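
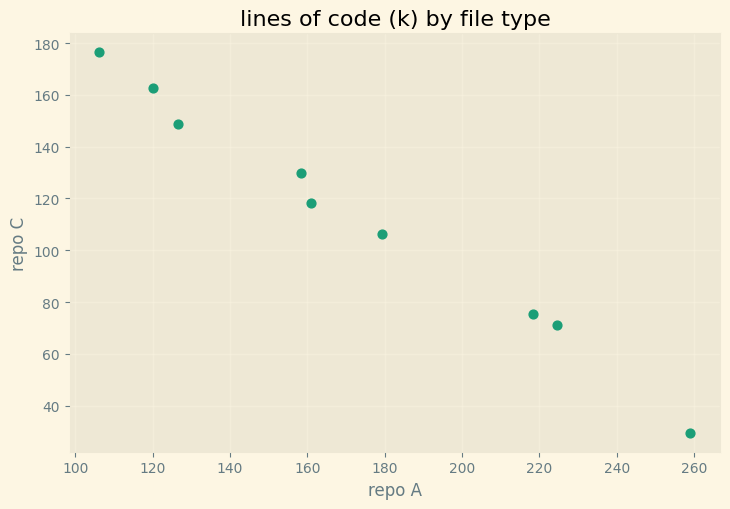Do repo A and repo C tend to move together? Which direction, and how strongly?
Points are negatively correlated; strong (|r| ≈ 1.0).

negative, strong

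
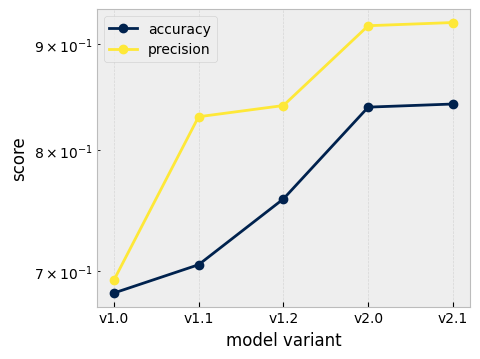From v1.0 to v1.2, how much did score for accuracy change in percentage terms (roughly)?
≈ +11.8%

v1.0 ≈ 0.68, v1.2 ≈ 0.76; (0.76 − 0.68) / 0.68 ≈ +11.8%.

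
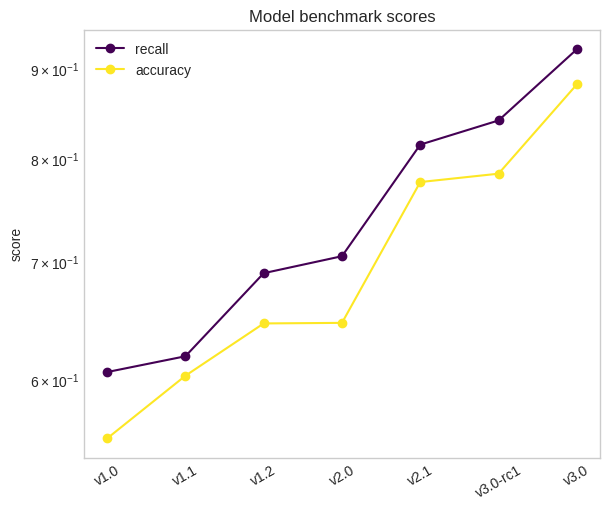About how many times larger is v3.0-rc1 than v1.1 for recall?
v3.0-rc1 ≈ 0.85, v1.1 ≈ 0.60; 0.85/0.60 ≈ 1.42.

≈ 1.42×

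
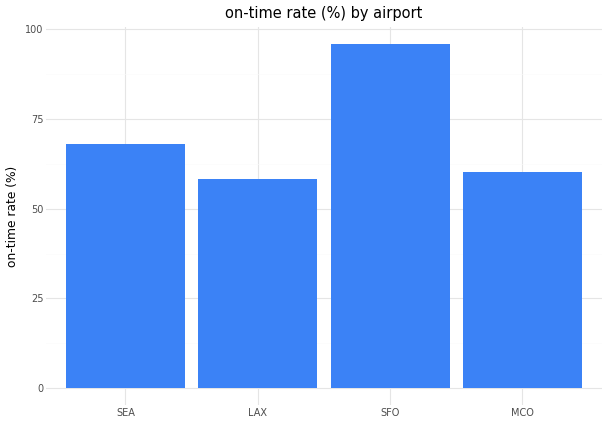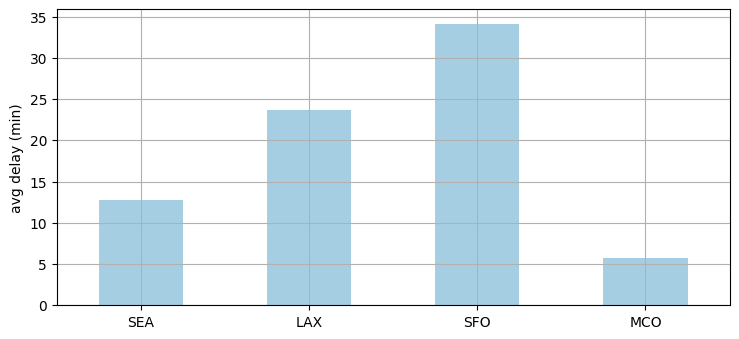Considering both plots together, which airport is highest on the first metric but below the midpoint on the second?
SEA

Chart 2 median avg delay (min) ≈ 20; below-median airports: SEA, MCO. Among those, SEA has the highest on-time rate (%) (≈ 70).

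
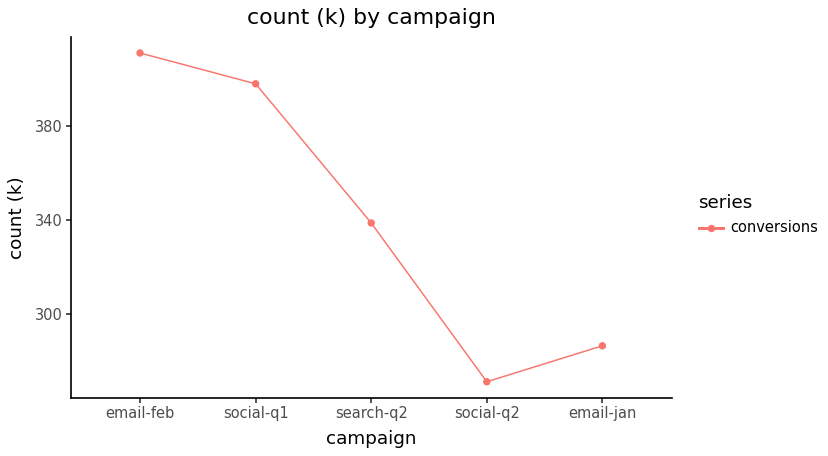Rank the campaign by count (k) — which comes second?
Top 3: email-feb ≈ 420, social-q1 ≈ 400, search-q2 ≈ 340.

social-q1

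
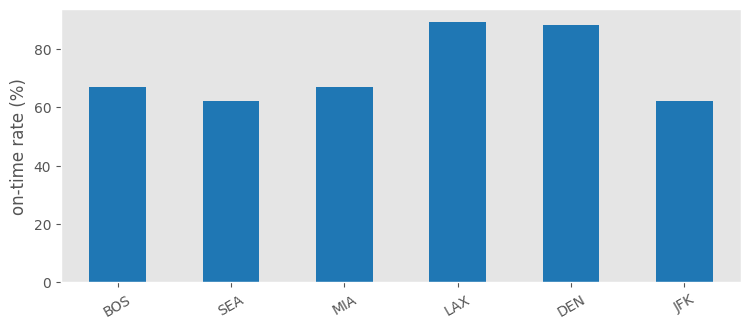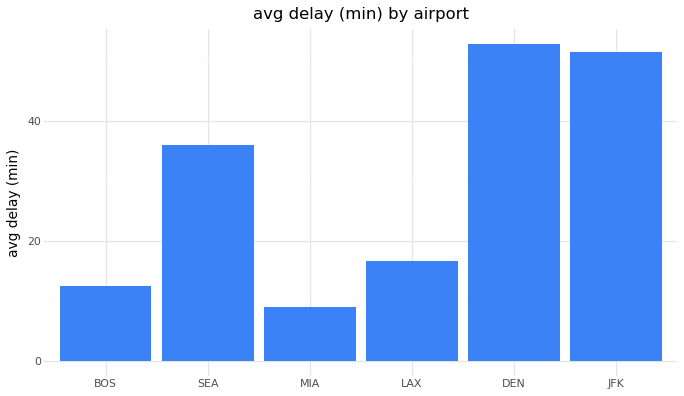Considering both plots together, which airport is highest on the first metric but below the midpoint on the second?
Chart 2 median avg delay (min) ≈ 25; below-median airports: BOS, MIA, LAX. Among those, LAX has the highest on-time rate (%) (≈ 90).

LAX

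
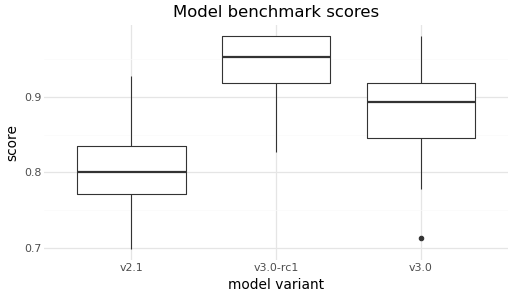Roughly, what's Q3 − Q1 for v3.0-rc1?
Q3 ≈ 0.98, Q1 ≈ 0.92; IQR ≈ 0.06.

≈ 0.06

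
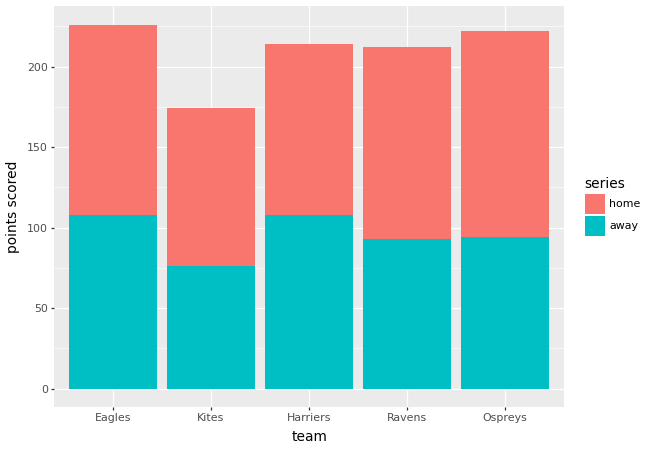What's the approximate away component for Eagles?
away top ≈ 100, bottom ≈ 0; segment ≈ 100.

≈ 100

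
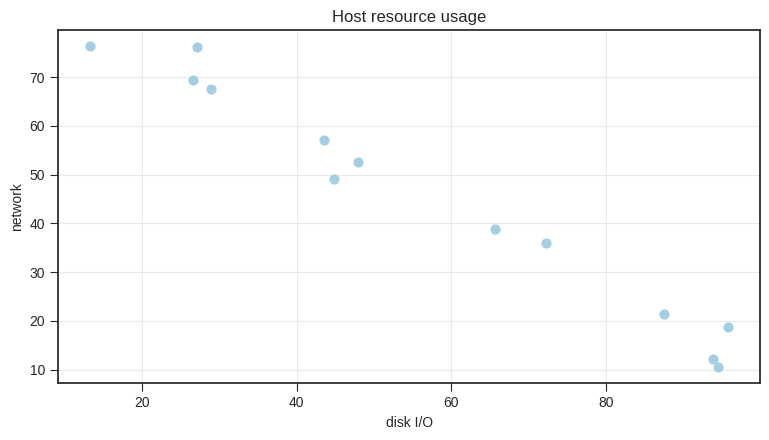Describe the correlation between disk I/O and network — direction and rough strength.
Points are negatively correlated; strong (|r| ≈ 1.0).

negative, strong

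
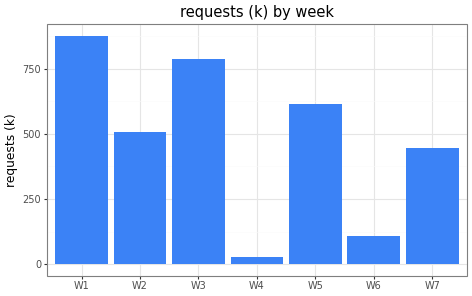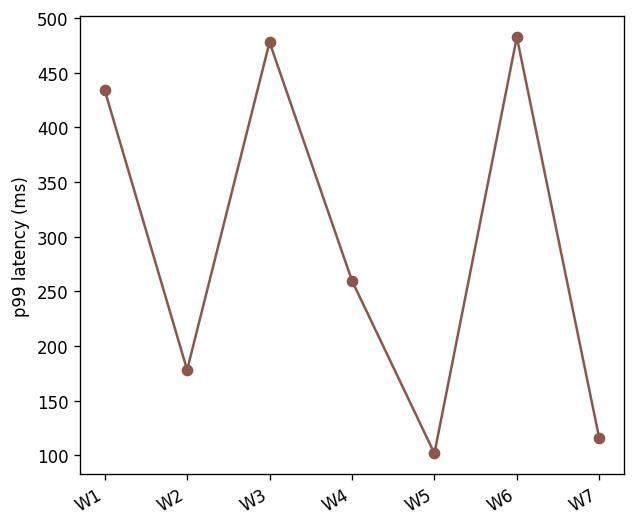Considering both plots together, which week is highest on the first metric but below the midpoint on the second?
Chart 2 median p99 latency (ms) ≈ 250; below-median weeks: W2, W5, W7. Among those, W5 has the highest requests (k) (≈ 600).

W5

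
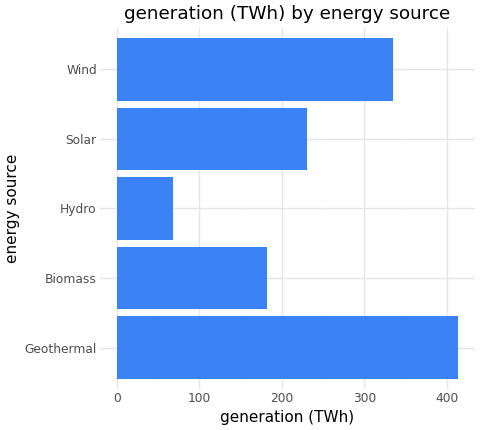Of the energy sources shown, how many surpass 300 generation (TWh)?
Above 300: Geothermal, Wind.

2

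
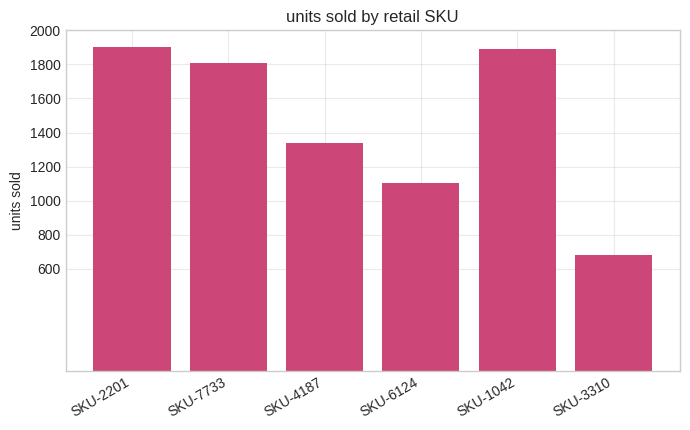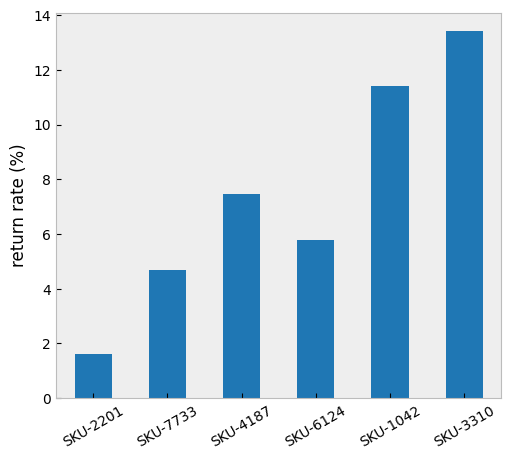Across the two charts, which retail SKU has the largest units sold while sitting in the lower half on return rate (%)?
Chart 2 median return rate (%) ≈ 6; below-median retail SKUs: SKU-2201, SKU-7733, SKU-6124. Among those, SKU-2201 has the highest units sold (≈ 2000).

SKU-2201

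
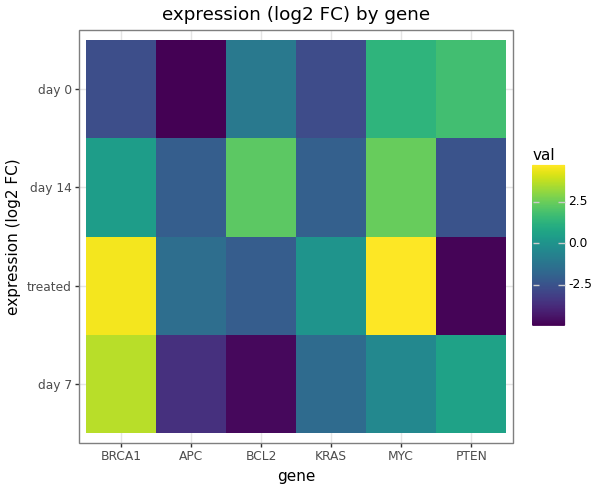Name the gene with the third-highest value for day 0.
Top 4 for day 0: PTEN ≈ 2, MYC ≈ 1, BCL2 ≈ -1, BRCA1 ≈ -3.

BCL2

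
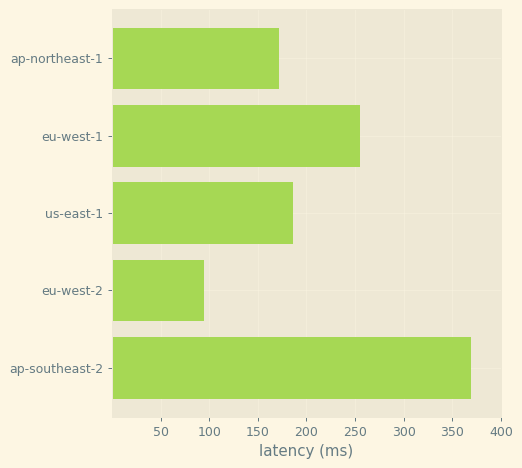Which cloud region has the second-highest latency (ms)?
eu-west-1

Top 3: ap-southeast-2 ≈ 350, eu-west-1 ≈ 250, us-east-1 ≈ 200.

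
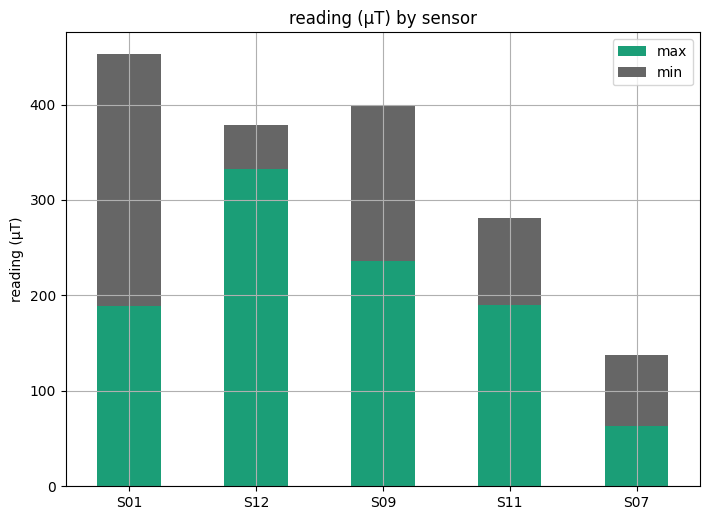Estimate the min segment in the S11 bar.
min top ≈ 300, bottom ≈ 200; segment ≈ 100.

≈ 100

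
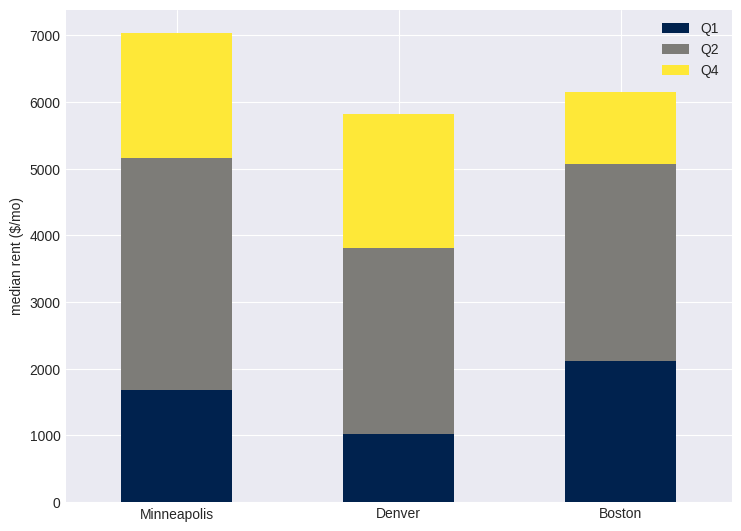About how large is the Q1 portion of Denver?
≈ 1000

Q1 top ≈ 1000, bottom ≈ 0; segment ≈ 1000.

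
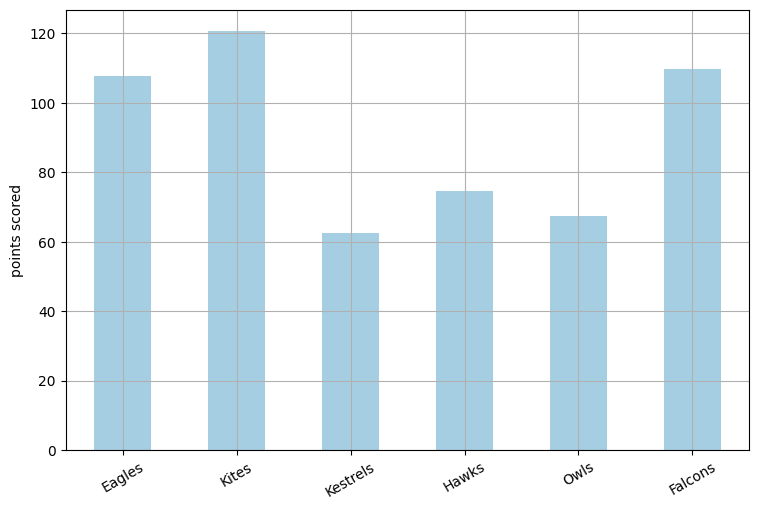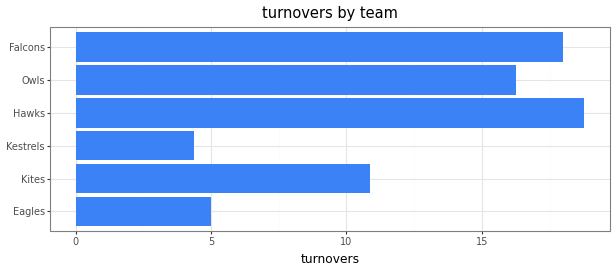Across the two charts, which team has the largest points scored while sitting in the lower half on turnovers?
Chart 2 median turnovers ≈ 14; below-median teams: Eagles, Kites, Kestrels. Among those, Kites has the highest points scored (≈ 120).

Kites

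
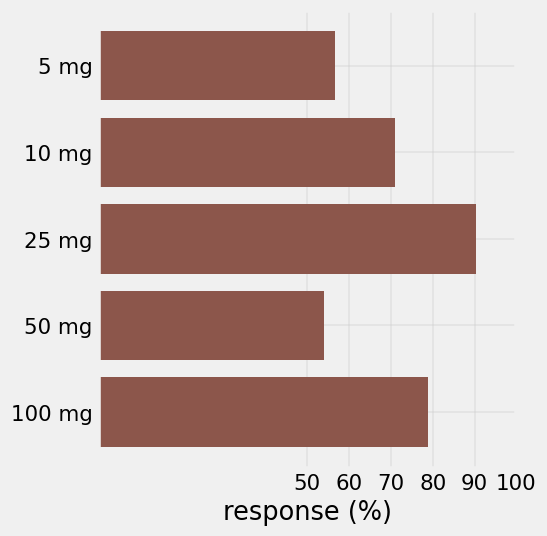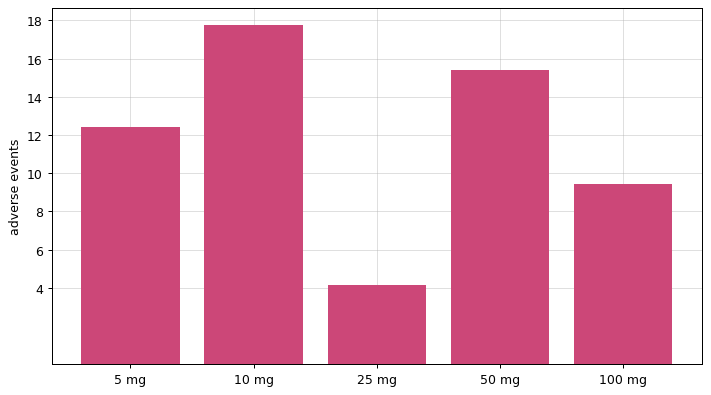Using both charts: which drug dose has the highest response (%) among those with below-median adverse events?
25 mg

Chart 2 median adverse events ≈ 12; below-median drug doses: 25 mg, 100 mg. Among those, 25 mg has the highest response (%) (≈ 90).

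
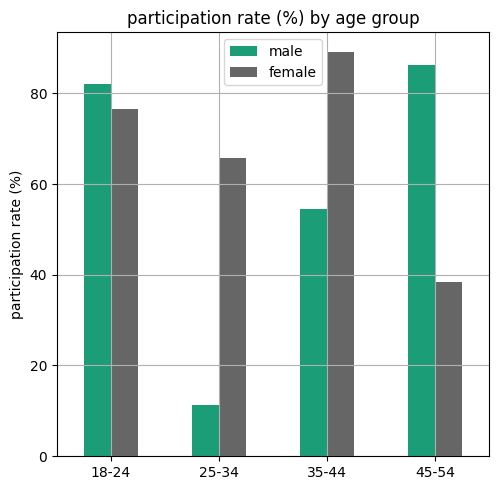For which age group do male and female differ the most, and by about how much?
25-34: male ≈ 10, female ≈ 70 → gap ≈ 60. Next-largest (45-54) is only ≈ 50.

25-34, ≈ 60 %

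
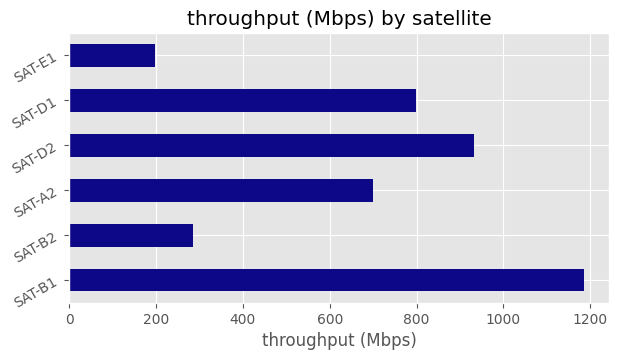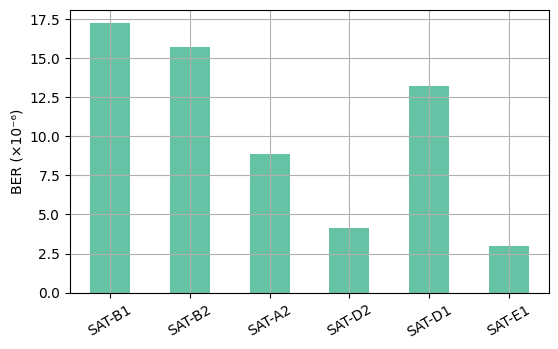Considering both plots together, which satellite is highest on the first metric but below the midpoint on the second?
Chart 2 median BER (×10⁻⁶) ≈ 12; below-median satellites: SAT-A2, SAT-D2, SAT-E1. Among those, SAT-D2 has the highest throughput (Mbps) (≈ 1000).

SAT-D2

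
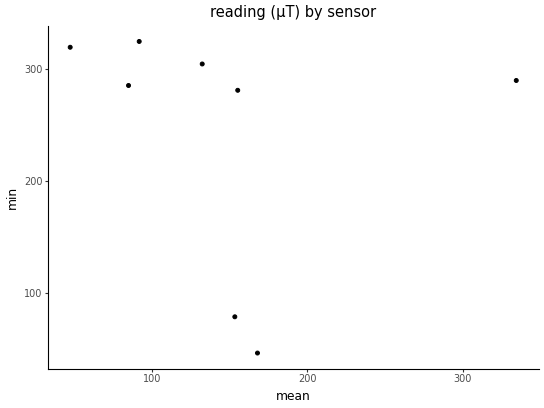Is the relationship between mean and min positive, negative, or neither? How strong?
no clear correlation

Points are roughly uncorrelated; weak (|r| ≈ 0.2).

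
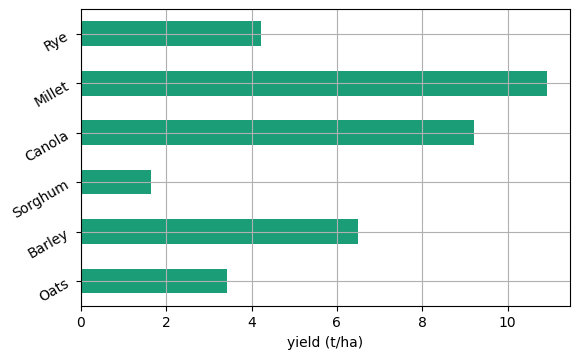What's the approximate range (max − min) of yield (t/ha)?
≈ 9

Max Millet ≈ 11, min Sorghum ≈ 2; range ≈ 9.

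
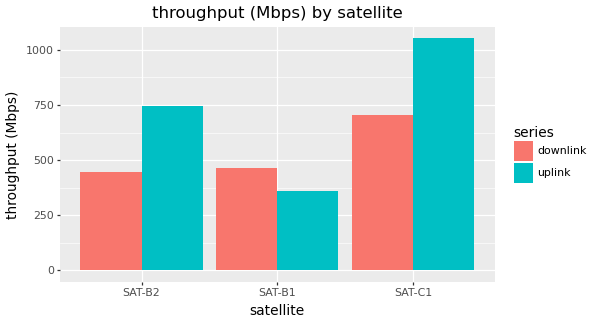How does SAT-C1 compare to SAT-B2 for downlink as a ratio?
≈ 1.75×

SAT-C1 ≈ 700, SAT-B2 ≈ 400; 700/400 ≈ 1.75.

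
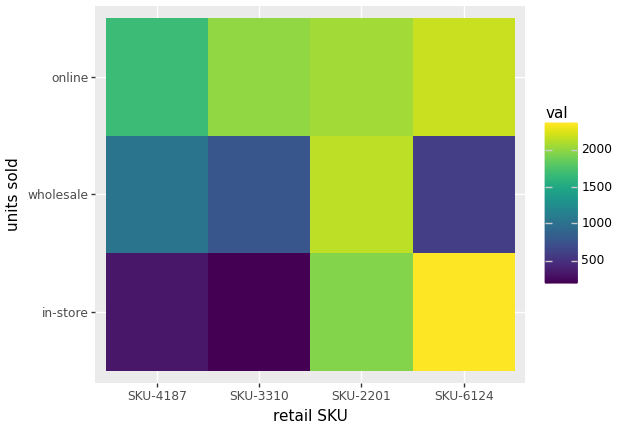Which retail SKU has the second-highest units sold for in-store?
Top 3 for in-store: SKU-6124 ≈ 2400, SKU-2201 ≈ 2000, SKU-4187 ≈ 400.

SKU-2201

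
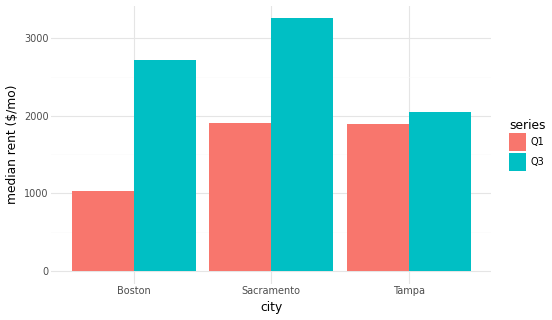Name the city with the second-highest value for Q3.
Boston

Top 3 for Q3: Sacramento ≈ 3500, Boston ≈ 2500, Tampa ≈ 2000.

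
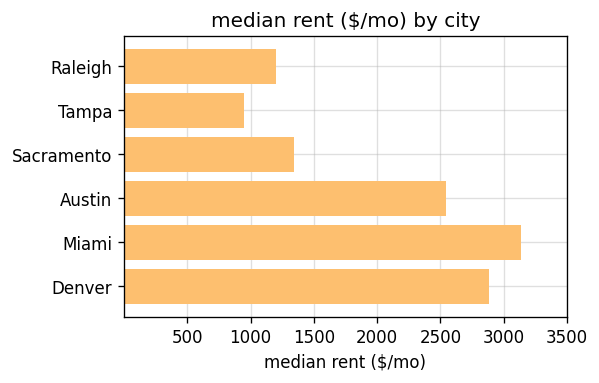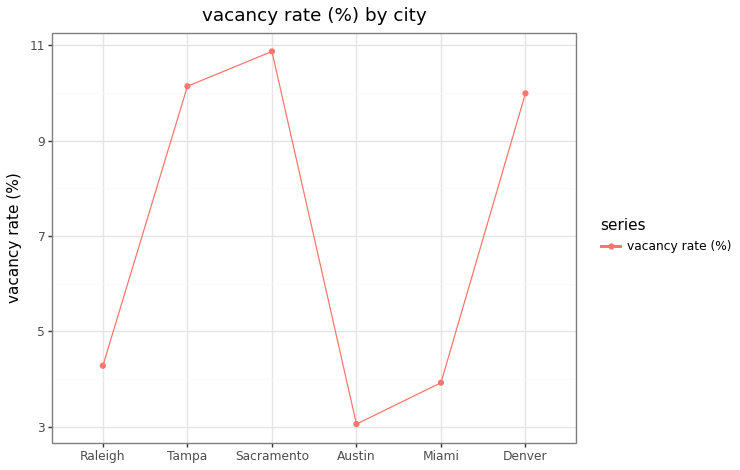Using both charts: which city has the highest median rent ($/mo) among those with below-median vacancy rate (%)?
Miami

Chart 2 median vacancy rate (%) ≈ 7; below-median cities: Raleigh, Austin, Miami. Among those, Miami has the highest median rent ($/mo) (≈ 3000).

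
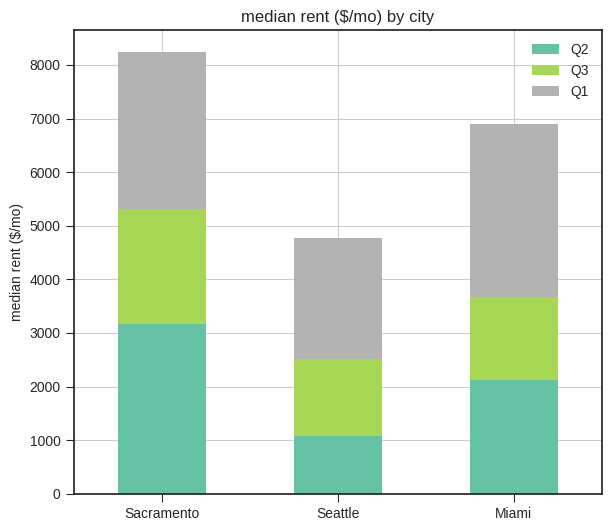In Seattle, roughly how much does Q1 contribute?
≈ 2000

Q1 top ≈ 5000, bottom ≈ 3000; segment ≈ 2000.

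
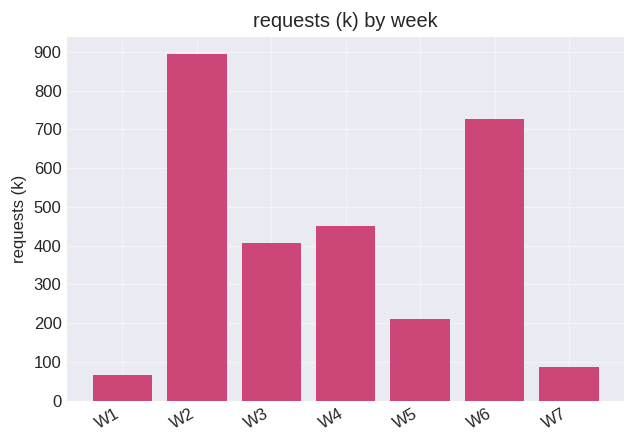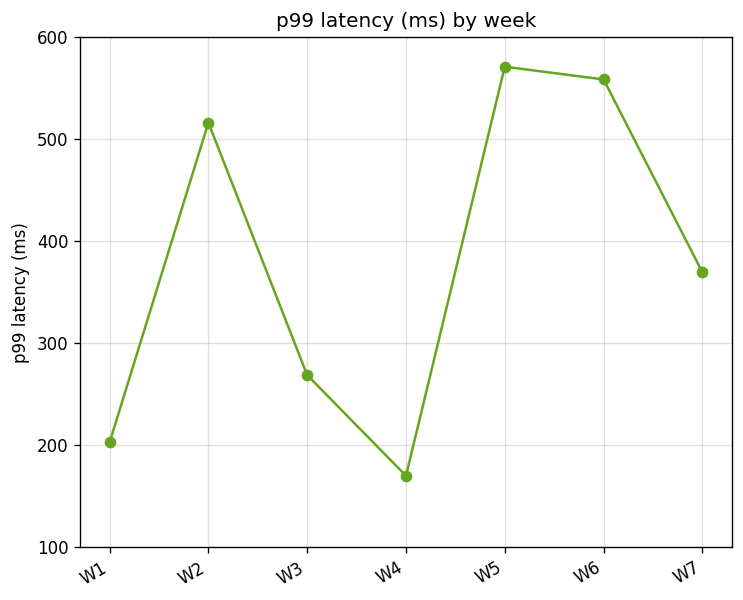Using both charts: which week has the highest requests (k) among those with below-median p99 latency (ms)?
W4

Chart 2 median p99 latency (ms) ≈ 400; below-median weeks: W1, W3, W4. Among those, W4 has the highest requests (k) (≈ 500).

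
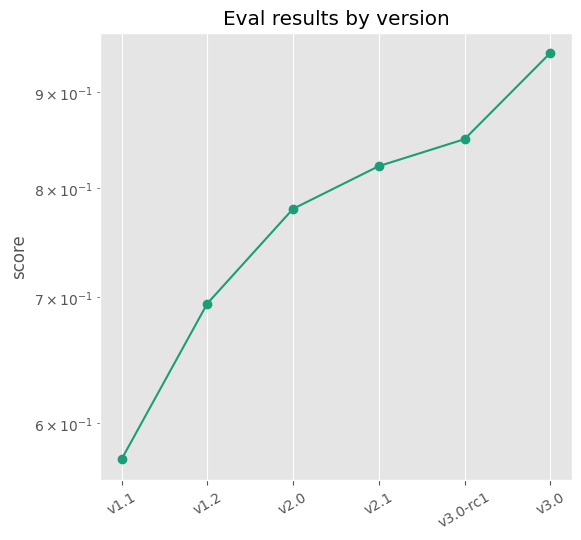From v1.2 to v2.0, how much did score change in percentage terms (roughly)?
≈ +14.3%

v1.2 ≈ 0.70, v2.0 ≈ 0.80; (0.80 − 0.70) / 0.70 ≈ +14.3%.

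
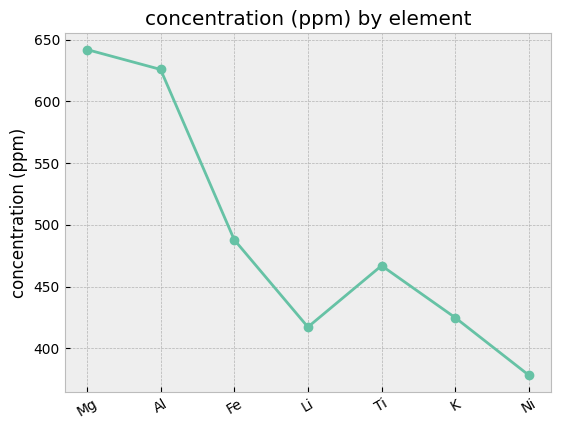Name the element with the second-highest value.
Top 3: Mg ≈ 650, Al ≈ 625, Fe ≈ 500.

Al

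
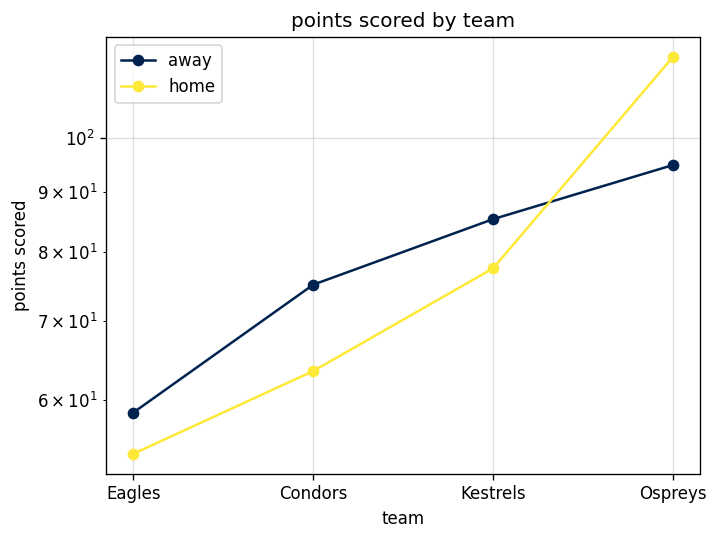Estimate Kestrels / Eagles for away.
Kestrels ≈ 90, Eagles ≈ 60; 90/60 ≈ 1.5.

≈ 1.5×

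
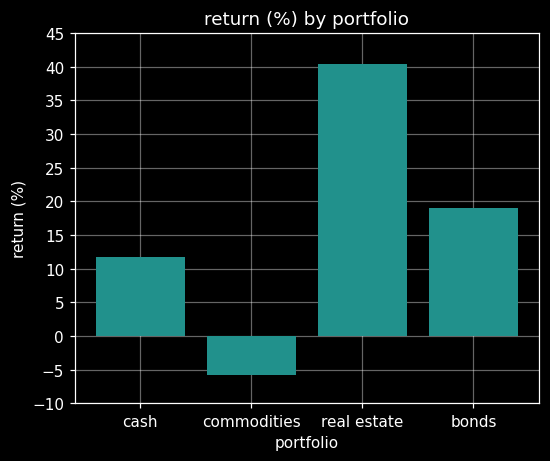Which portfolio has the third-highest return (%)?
cash

Top 4: real estate ≈ 40, bonds ≈ 20, cash ≈ 10, commodities ≈ -5.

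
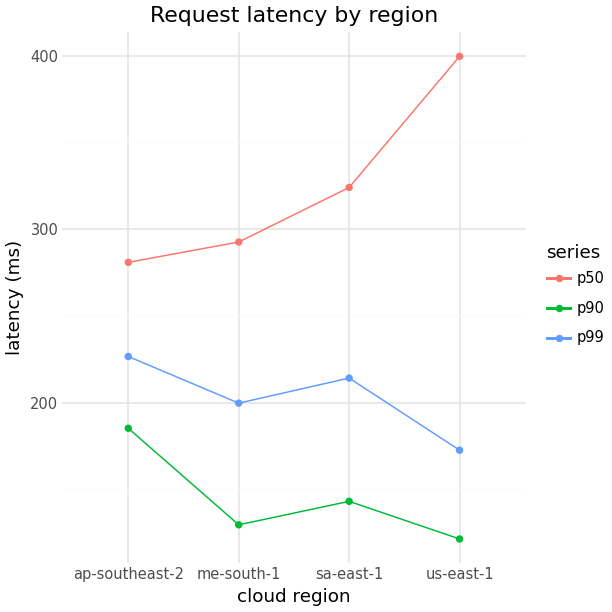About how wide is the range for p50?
≈ 125

Max us-east-1 ≈ 400, min ap-southeast-2 ≈ 275; range ≈ 125.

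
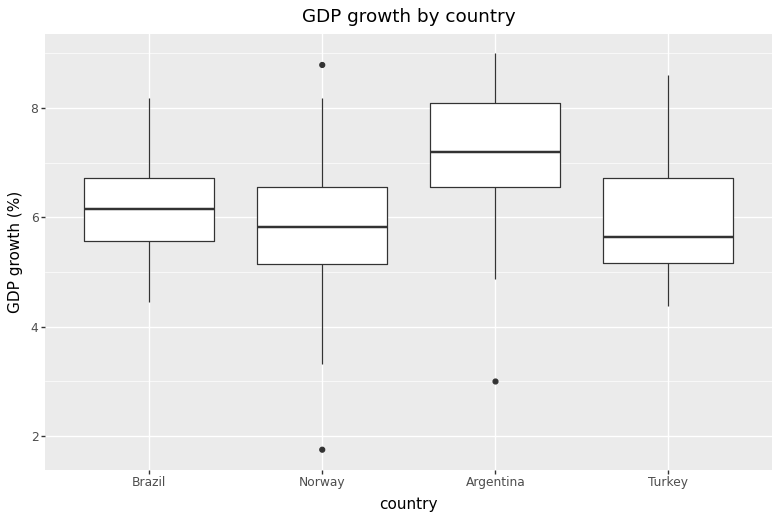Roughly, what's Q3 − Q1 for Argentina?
≈ 1.6

Q3 ≈ 8.1, Q1 ≈ 6.5; IQR ≈ 1.6.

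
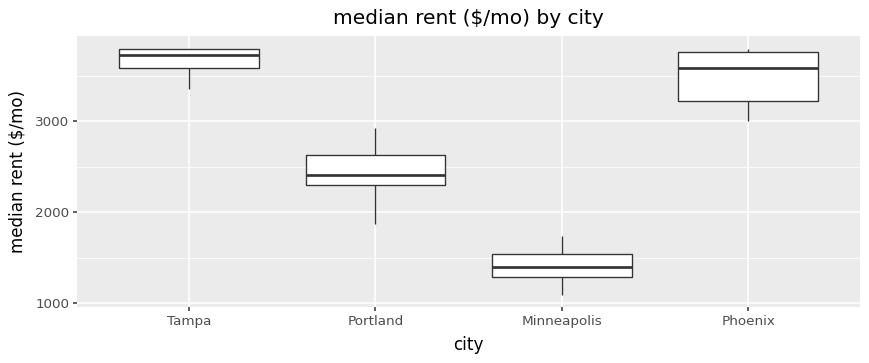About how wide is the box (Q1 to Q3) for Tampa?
Q3 ≈ 3800, Q1 ≈ 3600; IQR ≈ 200.

≈ 200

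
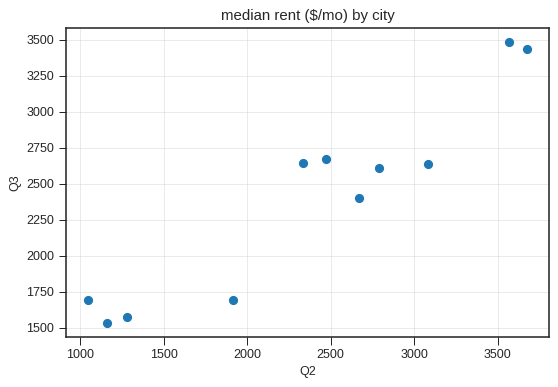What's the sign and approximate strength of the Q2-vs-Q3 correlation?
Points are positively correlated; strong (|r| ≈ 0.9).

positive, strong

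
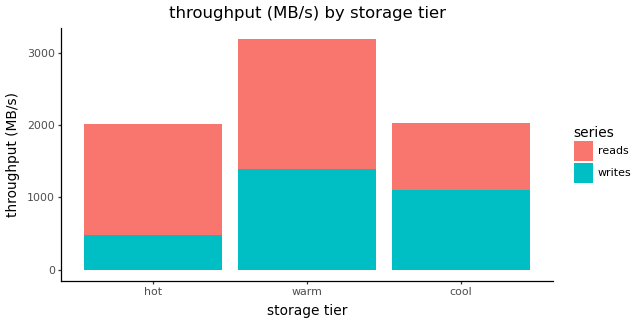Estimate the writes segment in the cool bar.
≈ 1000

writes top ≈ 1000, bottom ≈ 0; segment ≈ 1000.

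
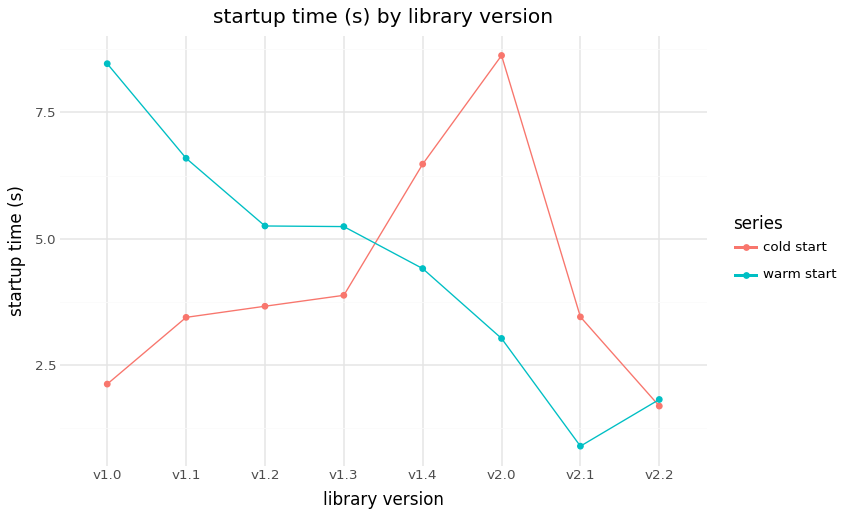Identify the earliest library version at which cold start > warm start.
v1.4

v1.3: cold start ≈ 4 vs warm start ≈ 5 (not yet); v1.4: cold start ≈ 6 vs warm start ≈ 4 (first crossover).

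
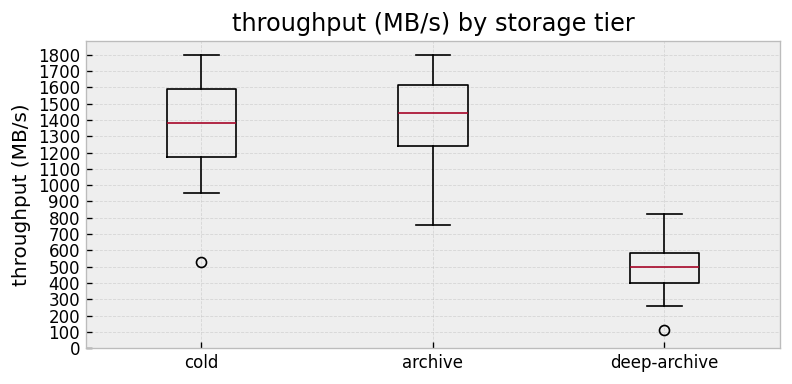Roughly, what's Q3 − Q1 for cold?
≈ 400

Q3 ≈ 1600, Q1 ≈ 1200; IQR ≈ 400.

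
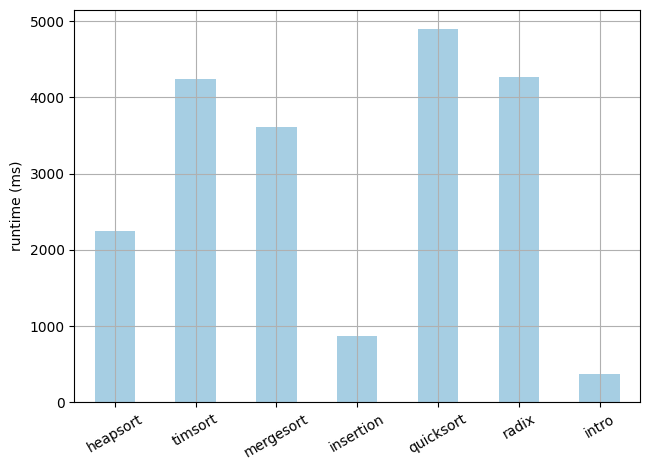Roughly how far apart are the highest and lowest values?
Max quicksort ≈ 5000, min intro ≈ 500; range ≈ 4500.

≈ 4500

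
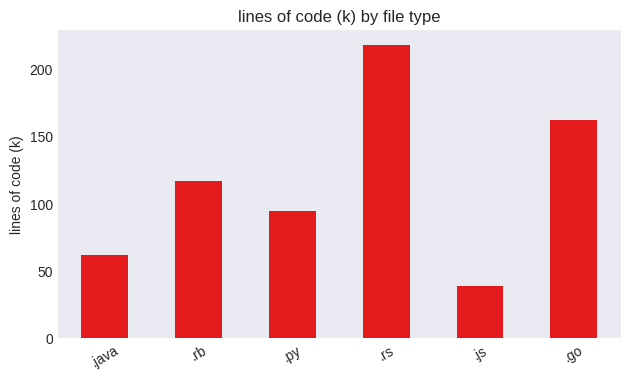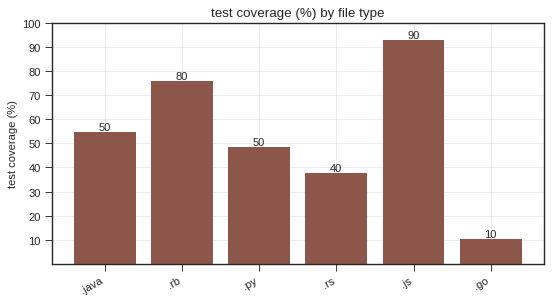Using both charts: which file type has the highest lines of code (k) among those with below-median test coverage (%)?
Chart 2 median test coverage (%) ≈ 50; below-median file types: .py, .rs, .go. Among those, .rs has the highest lines of code (k) (≈ 220).

.rs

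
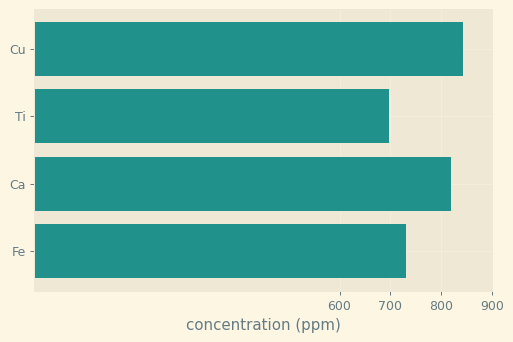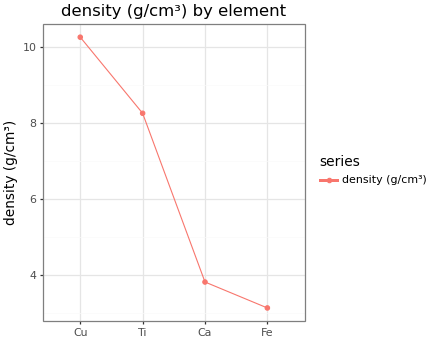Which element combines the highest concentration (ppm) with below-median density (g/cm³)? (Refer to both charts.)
Ca

Chart 2 median density (g/cm³) ≈ 6; below-median elements: Ca, Fe. Among those, Ca has the highest concentration (ppm) (≈ 800).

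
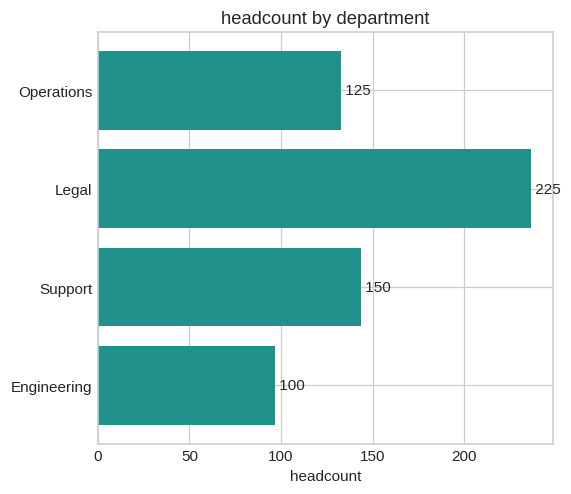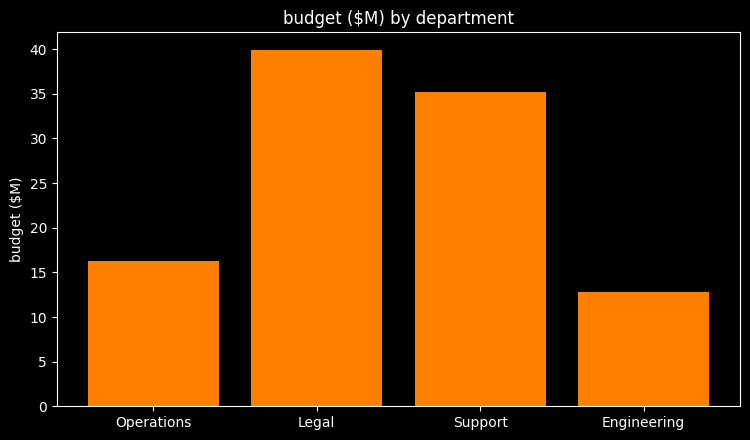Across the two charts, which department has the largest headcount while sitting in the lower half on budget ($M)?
Operations

Chart 2 median budget ($M) ≈ 25; below-median departments: Operations, Engineering. Among those, Operations has the highest headcount (≈ 125).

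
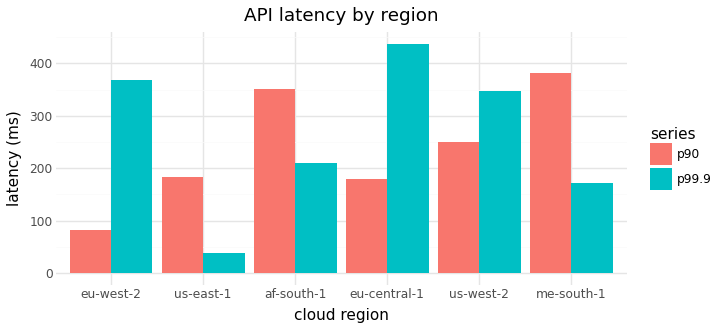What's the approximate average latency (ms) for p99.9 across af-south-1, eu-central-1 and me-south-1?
≈ 267

(200 + 450 + 150) / 3 ≈ 267.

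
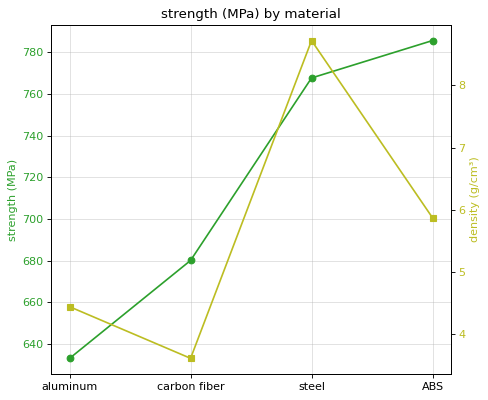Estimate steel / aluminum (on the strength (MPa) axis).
steel ≈ 760, aluminum ≈ 640; 760/640 ≈ 1.19.

≈ 1.19×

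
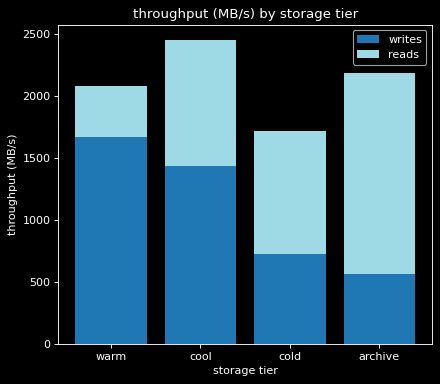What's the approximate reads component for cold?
reads top ≈ 1500, bottom ≈ 500; segment ≈ 1000.

≈ 1000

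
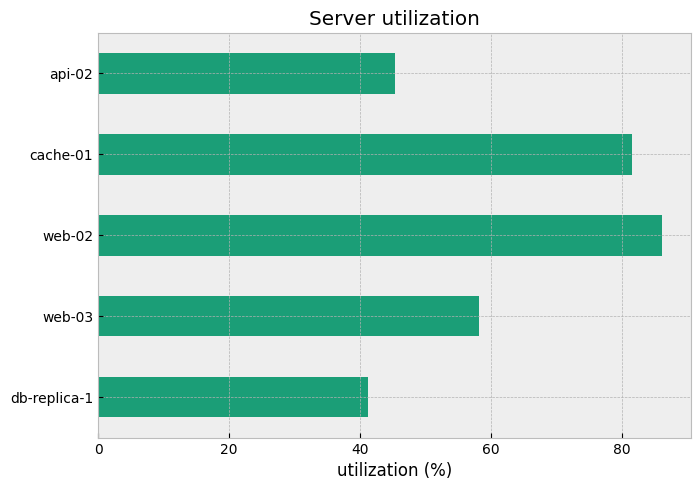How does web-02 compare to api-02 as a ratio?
web-02 ≈ 90, api-02 ≈ 50; 90/50 ≈ 1.8.

≈ 1.8×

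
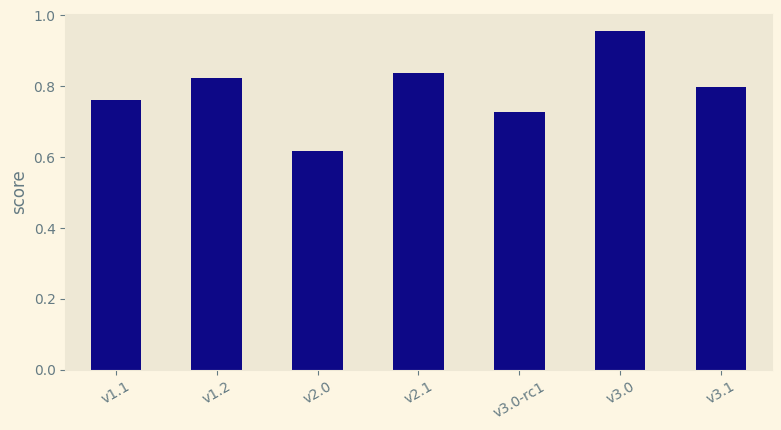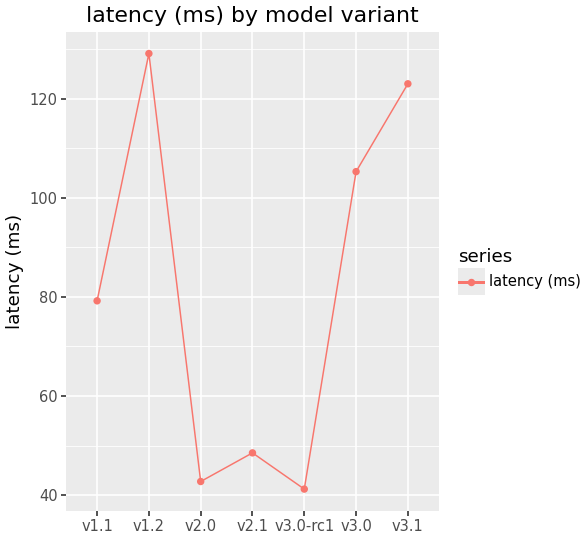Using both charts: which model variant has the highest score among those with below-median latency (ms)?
v2.1

Chart 2 median latency (ms) ≈ 80; below-median model variants: v2.0, v2.1, v3.0-rc1. Among those, v2.1 has the highest score (≈ 0.8).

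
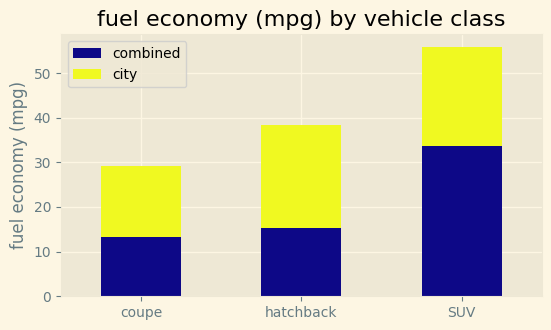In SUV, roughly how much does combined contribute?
combined top ≈ 35, bottom ≈ 0; segment ≈ 35.

≈ 35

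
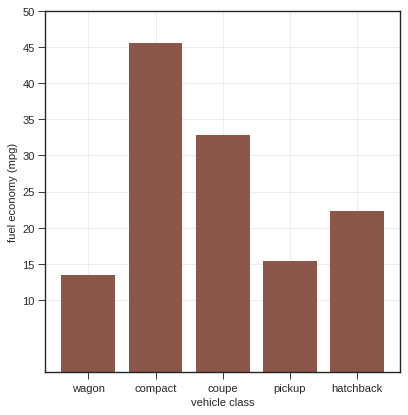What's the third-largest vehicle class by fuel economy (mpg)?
hatchback

Top 4: compact ≈ 45, coupe ≈ 35, hatchback ≈ 20, pickup ≈ 15.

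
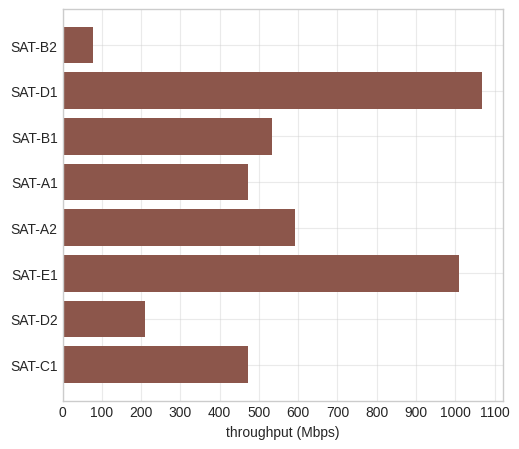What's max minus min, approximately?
≈ 1000

Max SAT-D1 ≈ 1100, min SAT-B2 ≈ 100; range ≈ 1000.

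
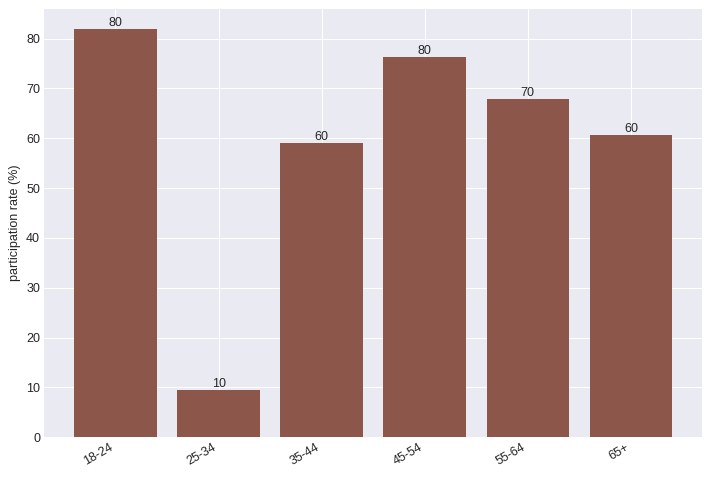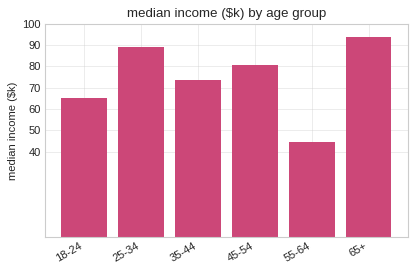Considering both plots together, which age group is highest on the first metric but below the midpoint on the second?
Chart 2 median median income ($k) ≈ 80; below-median age groups: 18-24, 35-44, 55-64. Among those, 18-24 has the highest participation rate (%) (≈ 80).

18-24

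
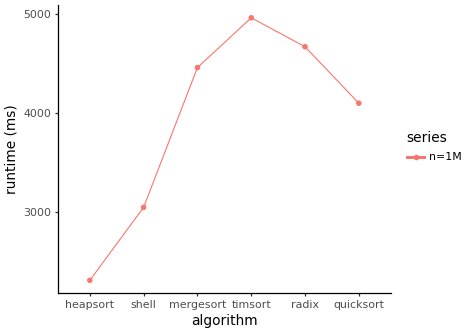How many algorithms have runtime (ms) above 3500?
Above 3500: mergesort, timsort, radix, quicksort.

4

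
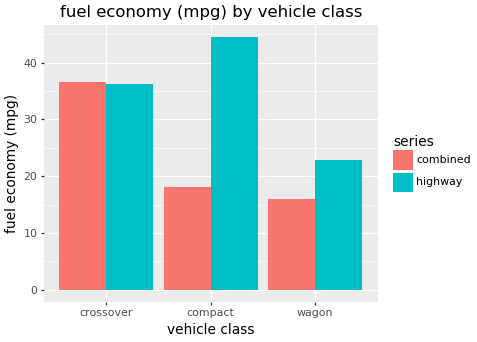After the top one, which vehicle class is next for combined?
compact

Top 3 for combined: crossover ≈ 35, compact ≈ 20, wagon ≈ 15.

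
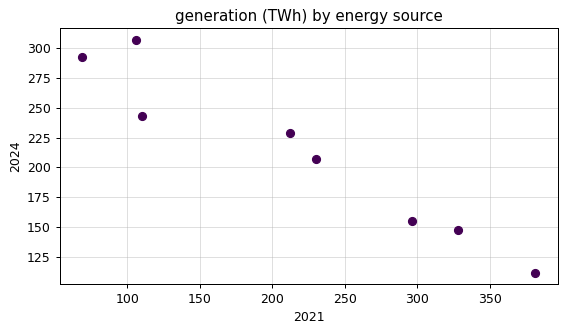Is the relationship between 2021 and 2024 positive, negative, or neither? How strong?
Points are negatively correlated; strong (|r| ≈ 1.0).

negative, strong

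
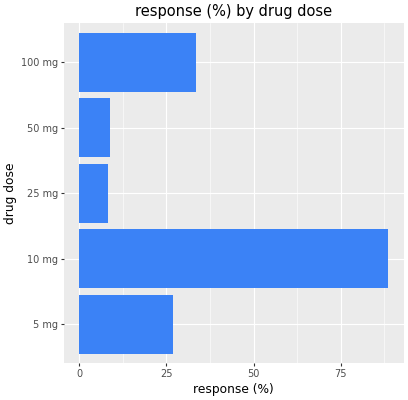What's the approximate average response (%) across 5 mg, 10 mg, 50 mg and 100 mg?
(30 + 90 + 10 + 30) / 4 ≈ 40.

≈ 40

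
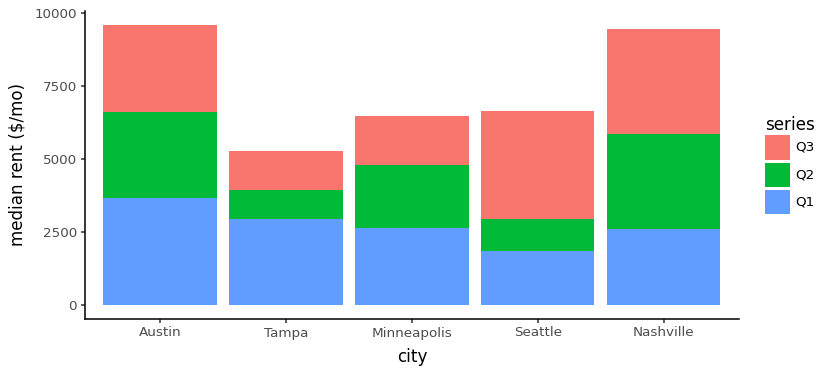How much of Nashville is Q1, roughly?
≈ 3000

Q1 top ≈ 3000, bottom ≈ 0; segment ≈ 3000.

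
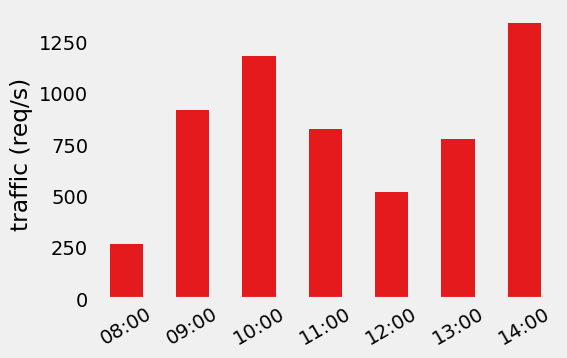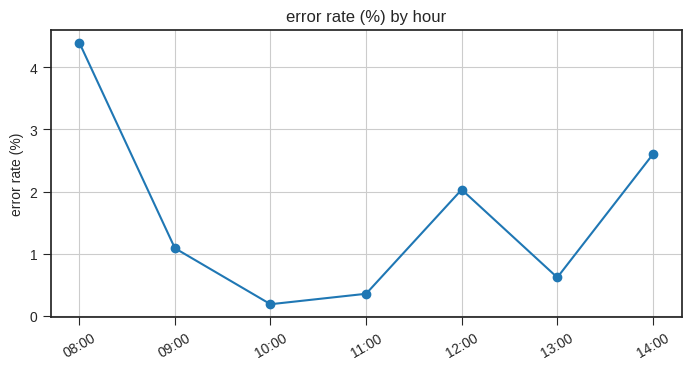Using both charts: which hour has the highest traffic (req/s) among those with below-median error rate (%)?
10:00

Chart 2 median error rate (%) ≈ 1; below-median hours: 10:00, 11:00, 13:00. Among those, 10:00 has the highest traffic (req/s) (≈ 1200).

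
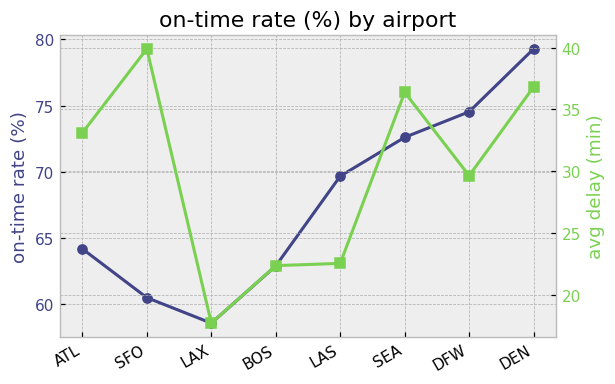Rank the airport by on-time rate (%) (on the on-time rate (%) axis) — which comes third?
Top 4 (on the on-time rate (%) axis): DEN ≈ 80, DFW ≈ 74, SEA ≈ 72, LAS ≈ 70.

SEA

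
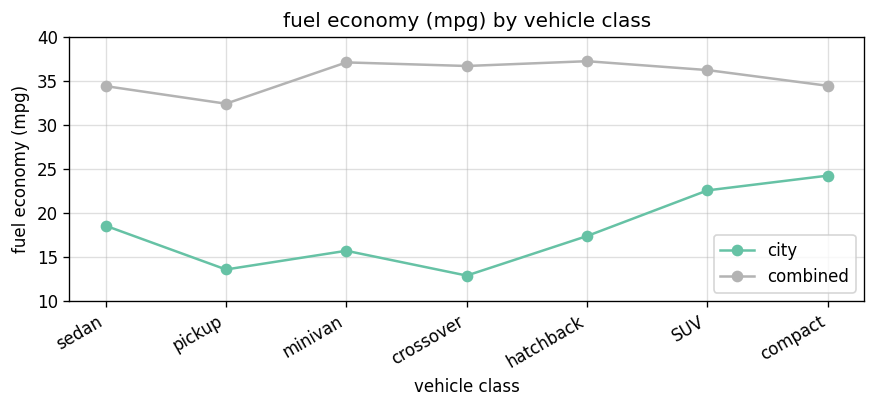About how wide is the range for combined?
Max hatchback ≈ 35, min pickup ≈ 30; range ≈ 5.

≈ 5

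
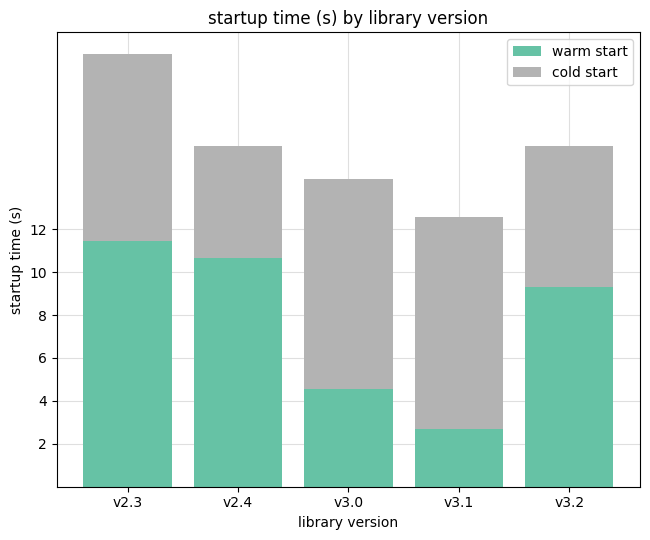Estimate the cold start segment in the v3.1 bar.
≈ 10

cold start top ≈ 12, bottom ≈ 2; segment ≈ 10.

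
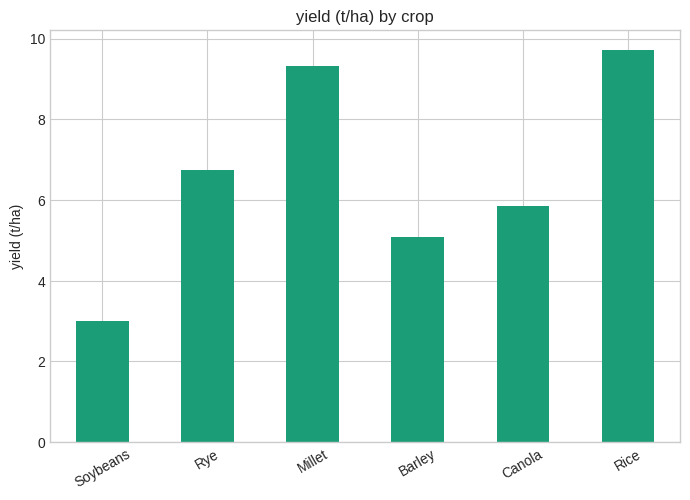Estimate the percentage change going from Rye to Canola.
≈ -14.3%

Rye ≈ 7, Canola ≈ 6; (6 − 7) / 7 ≈ -14.3%.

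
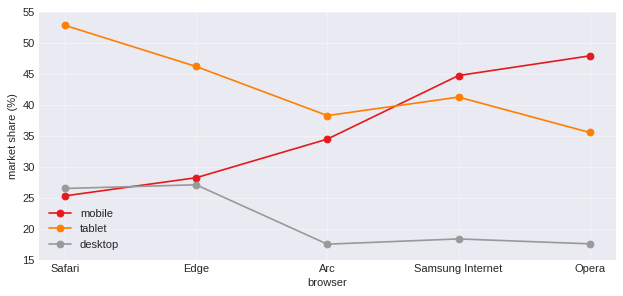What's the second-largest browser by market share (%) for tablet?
Edge

Top 3 for tablet: Safari ≈ 55, Edge ≈ 45, Samsung Internet ≈ 40.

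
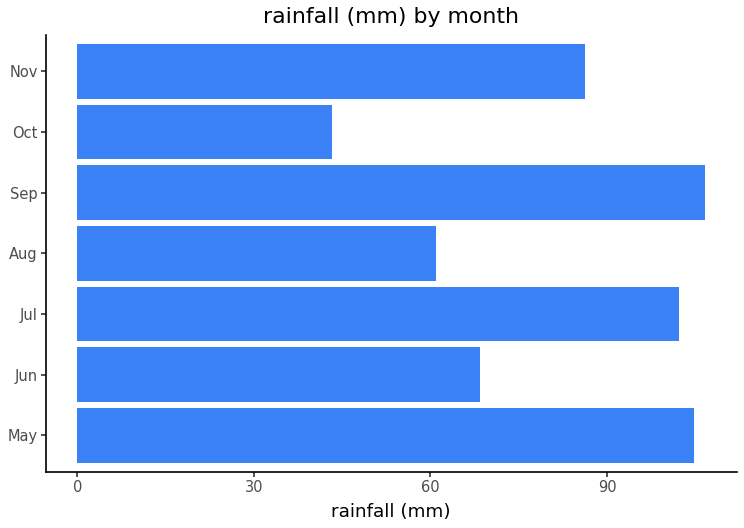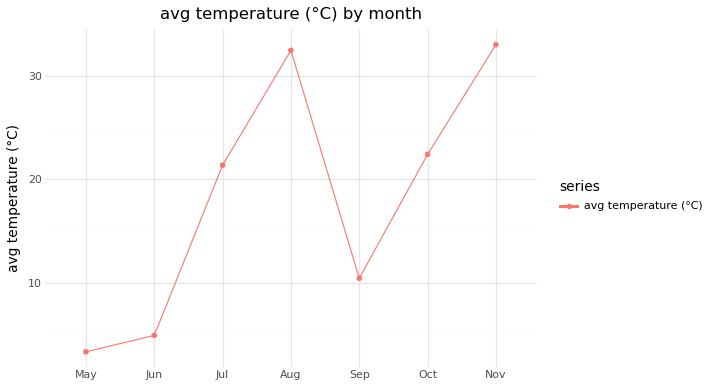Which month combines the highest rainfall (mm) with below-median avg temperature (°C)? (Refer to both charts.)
Chart 2 median avg temperature (°C) ≈ 20; below-median months: May, Jun, Sep. Among those, Sep has the highest rainfall (mm) (≈ 110).

Sep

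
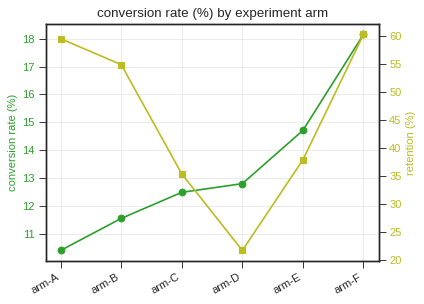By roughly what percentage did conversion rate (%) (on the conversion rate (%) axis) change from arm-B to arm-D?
arm-B ≈ 12, arm-D ≈ 13; (13 − 12) / 12 ≈ +8.3%.

≈ +8.3%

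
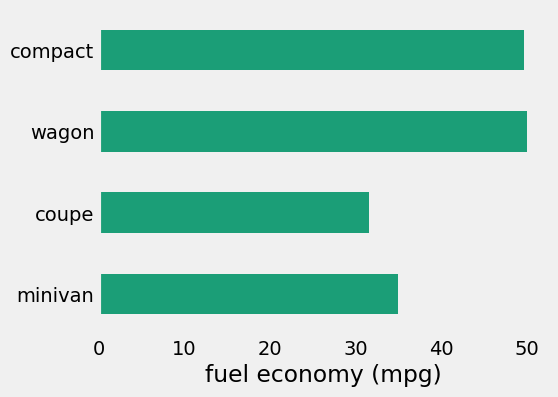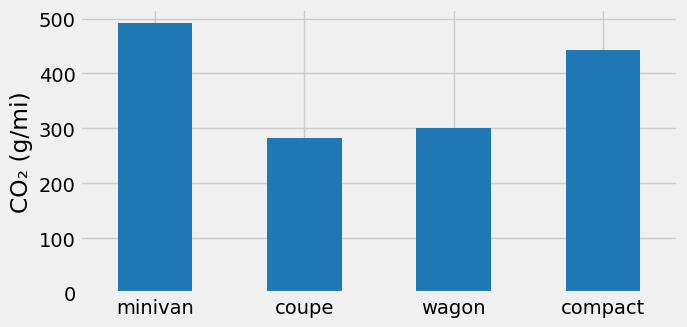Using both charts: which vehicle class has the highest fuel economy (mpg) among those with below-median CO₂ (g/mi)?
wagon

Chart 2 median CO₂ (g/mi) ≈ 350; below-median vehicle classes: coupe, wagon. Among those, wagon has the highest fuel economy (mpg) (≈ 50).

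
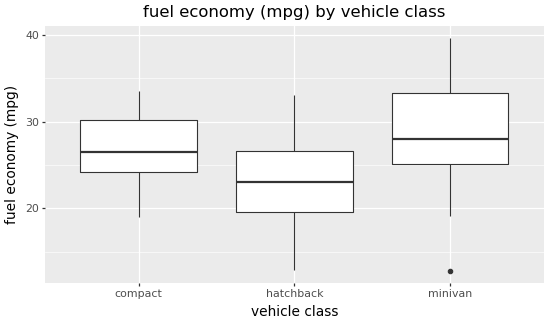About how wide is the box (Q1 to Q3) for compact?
≈ 6

Q3 ≈ 30, Q1 ≈ 24; IQR ≈ 6.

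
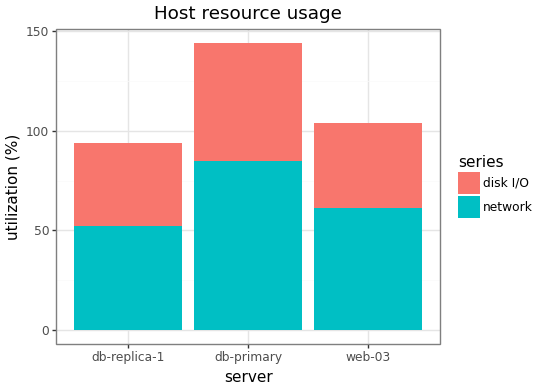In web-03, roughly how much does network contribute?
≈ 60

network top ≈ 60, bottom ≈ 0; segment ≈ 60.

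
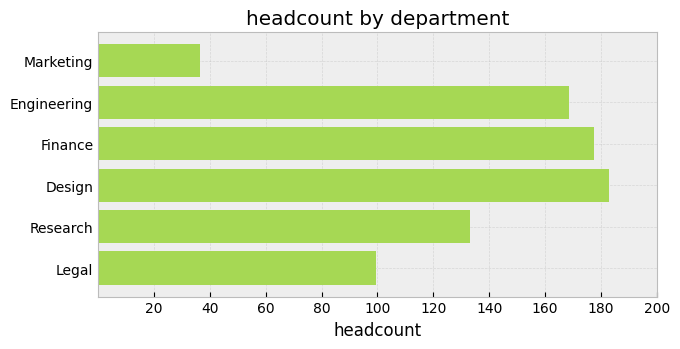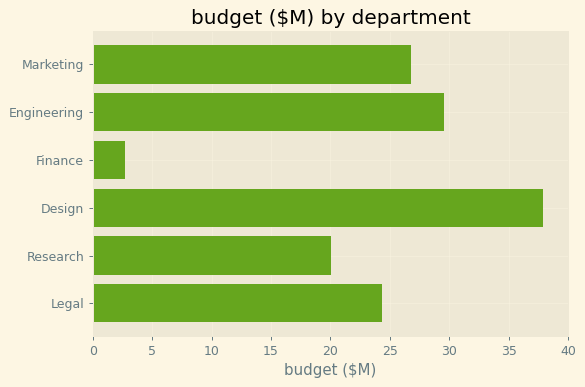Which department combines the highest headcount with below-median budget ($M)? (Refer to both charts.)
Finance

Chart 2 median budget ($M) ≈ 25; below-median departments: Finance, Research, Legal. Among those, Finance has the highest headcount (≈ 180).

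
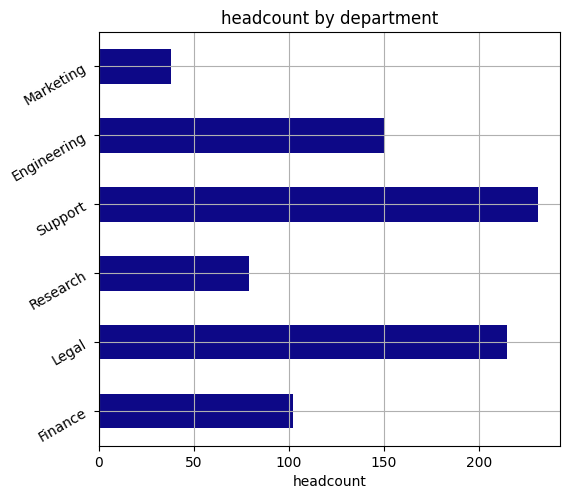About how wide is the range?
Max Support ≈ 240, min Marketing ≈ 40; range ≈ 200.

≈ 200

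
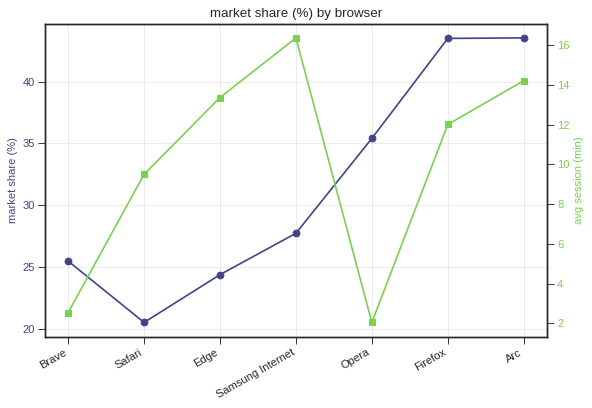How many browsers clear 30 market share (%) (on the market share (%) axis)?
Above 30: Opera, Firefox, Arc.

3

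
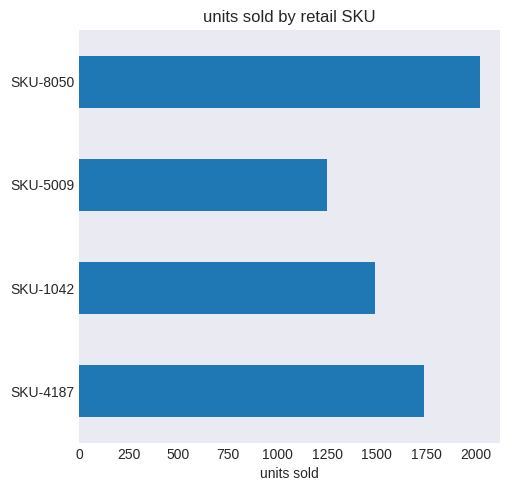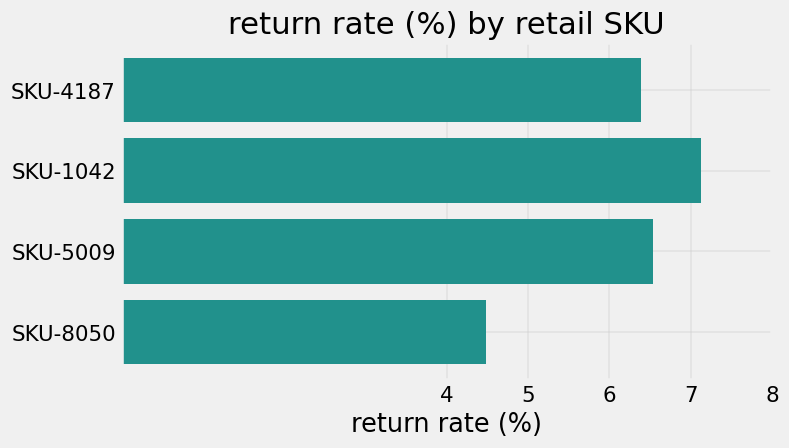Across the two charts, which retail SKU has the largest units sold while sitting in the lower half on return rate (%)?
SKU-8050

Chart 2 median return rate (%) ≈ 6; below-median retail SKUs: SKU-4187, SKU-8050. Among those, SKU-8050 has the highest units sold (≈ 2000).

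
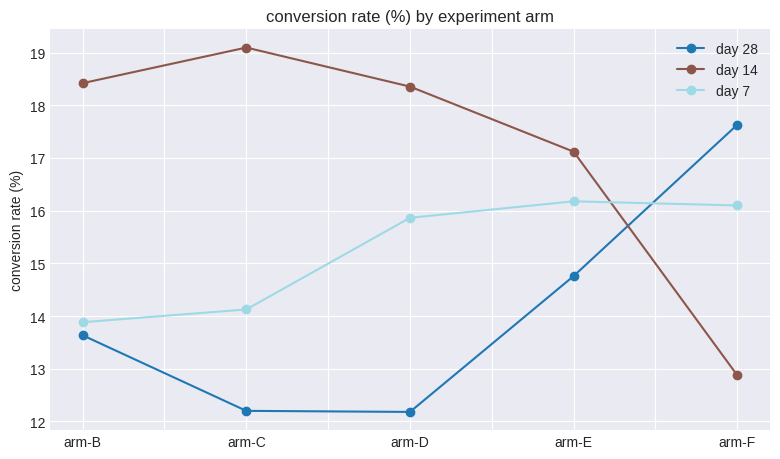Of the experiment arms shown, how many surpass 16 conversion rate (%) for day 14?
Above 16: arm-B, arm-C, arm-D, arm-E.

4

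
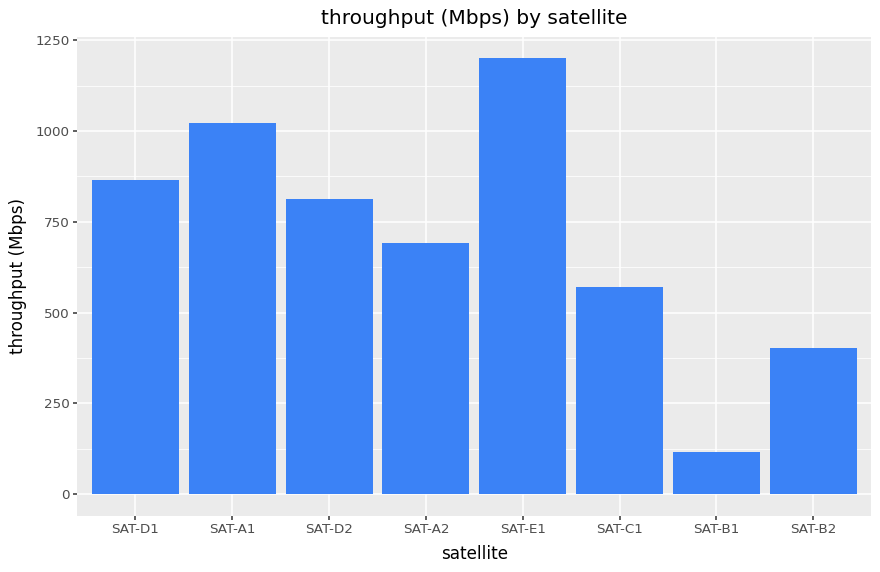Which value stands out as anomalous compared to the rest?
SAT-B1 ≈ 100; the rest sit between ≈ 400 and ≈ 1200.

SAT-B1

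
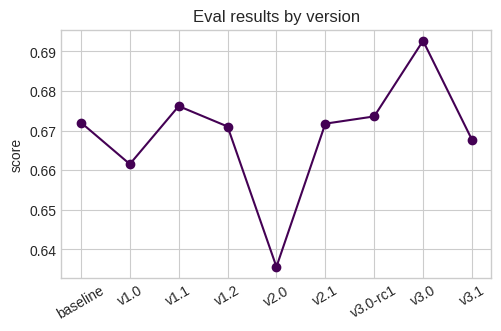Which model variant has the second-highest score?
Top 3: v3.0 ≈ 0.69, v1.1 ≈ 0.68, v3.0-rc1 ≈ 0.67.

v1.1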